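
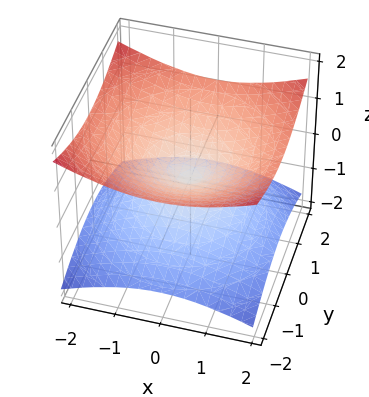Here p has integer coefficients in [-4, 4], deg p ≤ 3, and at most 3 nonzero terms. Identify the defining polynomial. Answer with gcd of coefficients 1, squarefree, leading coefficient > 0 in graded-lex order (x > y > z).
x^2 + y^2 - 3*z^2

(a) The degree is 2 — a double cone through the origin; a quadric.
(b) Symmetries: every cross-section ⟂ z is a circle, so x, y appear only via x² + y²; mirror symmetry z ↦ −z ⇒ only even powers of z.
(c) From the axis intercepts and sections: a circular section at z = 1 has radius between 1 and 2; one y-axis crossing is at y = 0; it meets the x-axis at x = 0 (among the integer gridlines).
(d) Together with the visible shape, these determine p as stated.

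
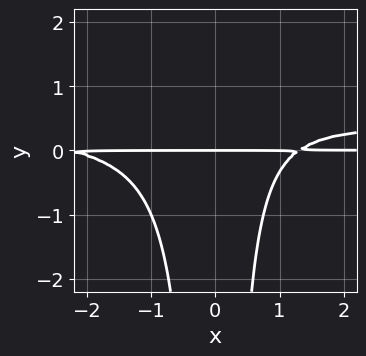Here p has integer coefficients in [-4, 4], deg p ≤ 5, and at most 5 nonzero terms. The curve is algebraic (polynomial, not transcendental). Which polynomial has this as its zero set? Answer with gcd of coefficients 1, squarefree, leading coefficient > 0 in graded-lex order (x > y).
3*x^2*y^2 - x^2*y - x*y + 3*y

First, deg p = 4. A generic line meets the curve in up to 4 points.
Next, from the axis intercepts and sections: the visible x-axis segment lies entirely on the curve; it crosses the y-axis at the gridline y = 0.
Finally, these observations pin down the coefficients.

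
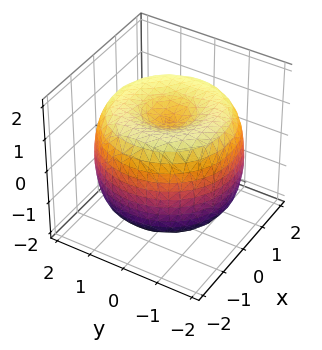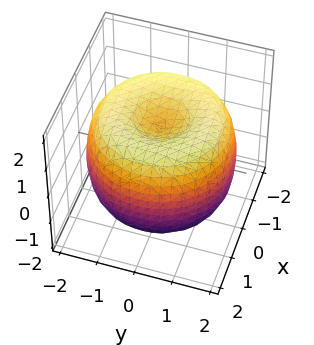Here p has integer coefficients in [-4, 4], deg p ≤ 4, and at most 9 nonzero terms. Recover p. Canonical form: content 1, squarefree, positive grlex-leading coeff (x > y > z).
x^4 + 2*x^2*y^2 + y^4 - 3*x^2 - 3*y^2 + 2*z^2 - 2

First, degree: no degree-3 surface has this shape, so deg p = 4.
Next, symmetries: rotational symmetry about the z-axis ⇒ p depends on x, y only through x² + y².
Then, against the integer gridlines: the z-axis gridline crossings are at z ∈ {-1, 1}; a circular section at z = 1 has radius between 1 and 2.
Finally, the integer polynomial consistent with all of this is the stated p.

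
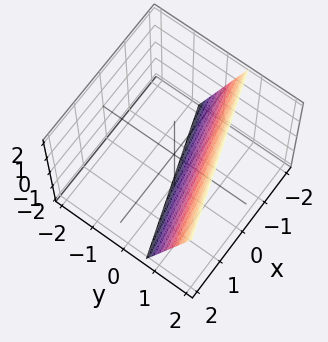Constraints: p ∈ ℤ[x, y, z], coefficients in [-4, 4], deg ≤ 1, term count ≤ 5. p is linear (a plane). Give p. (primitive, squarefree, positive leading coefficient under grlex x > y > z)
x - 3*y + z + 2

The degree is 1 — every cross-section is a straight line — this is a plane.
From the visible intercepts: it meets the z-axis at z = -2 (among the integer gridlines); one x-axis crossing is at x = -2.
Together with the visible shape, these determine p as stated.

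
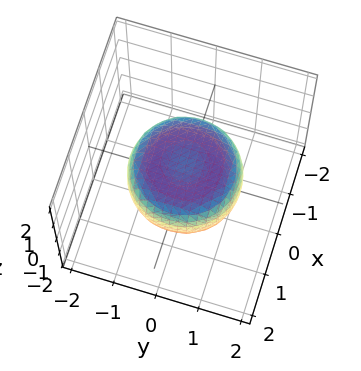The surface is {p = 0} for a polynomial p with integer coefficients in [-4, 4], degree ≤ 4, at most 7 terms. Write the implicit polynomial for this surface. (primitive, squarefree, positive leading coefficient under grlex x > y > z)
First, degree: the shape is more complex than any degree-3 surface, so deg p = 4.
Next, by symmetry, every cross-section ⟂ z is a circle, so x, y appear only via x² + y².
Next, from the axis intercepts and sections: a circular section at z = 0 has radius between 1 and 2.
Finally, these observations pin down the coefficients.

x^4 + 2*x^2*y^2 + y^4 - x^2 - y^2 + 2*z^2 - 1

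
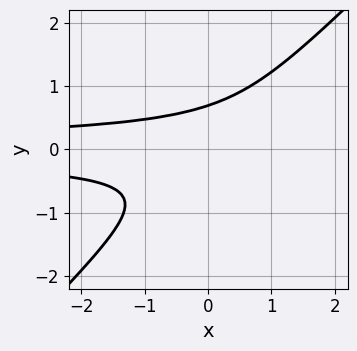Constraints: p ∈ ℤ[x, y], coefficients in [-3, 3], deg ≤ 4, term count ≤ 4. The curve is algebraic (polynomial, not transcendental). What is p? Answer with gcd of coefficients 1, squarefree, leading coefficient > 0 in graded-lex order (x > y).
1. The degree is 3 — no degree-2 curve has this shape.
2. Checking where it meets the axes: no x-intercept at any integer in the box.
3. Together with the visible shape, these determine p as stated.

3*x*y^2 - 3*y^3 + 1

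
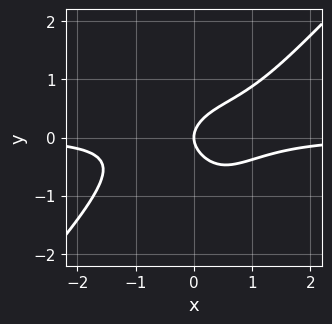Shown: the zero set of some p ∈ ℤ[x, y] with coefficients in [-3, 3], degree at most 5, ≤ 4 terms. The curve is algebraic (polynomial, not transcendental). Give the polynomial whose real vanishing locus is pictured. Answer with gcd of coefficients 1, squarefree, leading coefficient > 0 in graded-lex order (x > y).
3*x^3*y - 3*x^2*y^2 - 3*y^2 + 2*x

Degree: the shape is more complex than any degree-3 curve, so deg p = 4.
Observable constraints: it crosses the y-axis at the gridline y = 0; it meets the x-axis at x = 0 (among the integer gridlines).
Matching integer coefficients to the picture gives p.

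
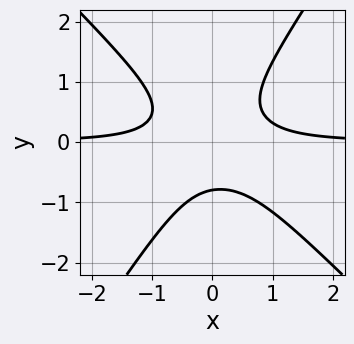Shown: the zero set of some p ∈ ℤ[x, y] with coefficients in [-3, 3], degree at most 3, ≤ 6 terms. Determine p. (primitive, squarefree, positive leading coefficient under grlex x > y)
First, the degree is 3 — no degree-2 curve has this shape.
Next, from the visible intercepts: it misses every integer gridline on the x-axis.
Finally, matching integer coefficients to the picture gives p.

3*x^2*y + x*y^2 - 2*y^3 - 1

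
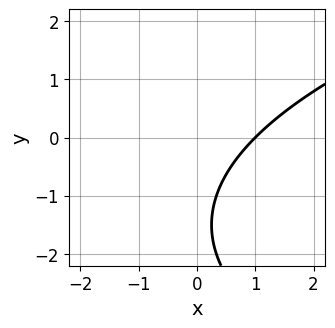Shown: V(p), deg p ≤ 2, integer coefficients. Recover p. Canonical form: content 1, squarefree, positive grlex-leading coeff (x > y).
y^2 - 3*x + 3*y + 3

1. deg p = 2. A generic line meets the curve in up to 2 points.
2. Against the integer gridlines: one x-axis crossing is at x = 1; no y-intercept at any integer in the box.
3. Fitting integer coefficients to these (and the overall shape) gives p.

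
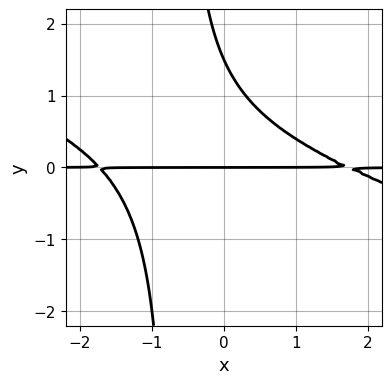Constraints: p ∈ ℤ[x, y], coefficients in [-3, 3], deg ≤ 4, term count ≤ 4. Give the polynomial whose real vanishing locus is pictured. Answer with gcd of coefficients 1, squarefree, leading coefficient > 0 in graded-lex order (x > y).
x^2*y + 3*x*y^2 + 2*y^2 - 3*y

(a) The degree is 3 — no degree-2 curve has this shape.
(b) Against the integer gridlines: it meets the y-axis at y = 0 (among the integer gridlines); the visible x-axis segment lies entirely on the curve.
(c) Assembling these constraints gives the stated polynomial.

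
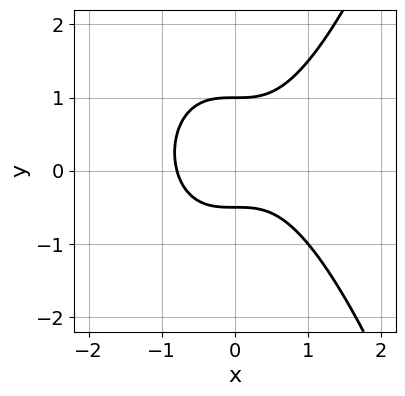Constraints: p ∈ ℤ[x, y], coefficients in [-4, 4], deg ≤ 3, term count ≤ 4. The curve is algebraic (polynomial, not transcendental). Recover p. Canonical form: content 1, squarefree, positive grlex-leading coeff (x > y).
2*x^3 - 2*y^2 + y + 1

First, deg p = 3.
Then, observable constraints: it crosses the y-axis at the gridline y = 1.
Finally, assembling these constraints gives the stated polynomial.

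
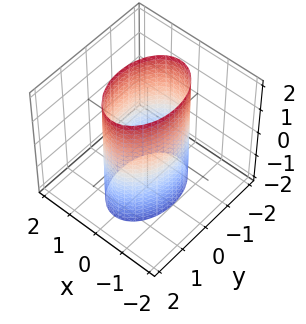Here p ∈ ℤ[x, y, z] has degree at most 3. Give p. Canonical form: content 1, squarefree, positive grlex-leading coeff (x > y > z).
First, degree: constant cross-section along one axis; a quadric, so deg p = 2.
Then, symmetries: mirror symmetry z ↦ −z ⇒ only even powers of z; it's symmetric under x → −x, forcing even powers of x; the y ↦ −y reflection is a symmetry, so y appears only in even powers.
Then, from the visible intercepts: among the integer gridlines, it crosses the x-axis at x ∈ {-1, 1}; it misses every integer gridline on the z-axis.
Finally, putting this together gives p.

2*x^2 + y^2 - 2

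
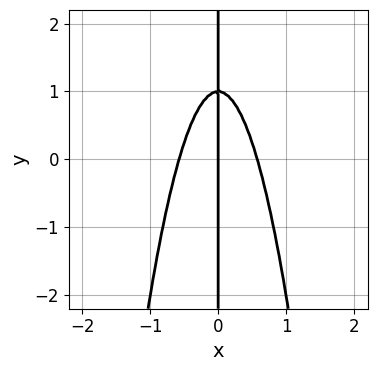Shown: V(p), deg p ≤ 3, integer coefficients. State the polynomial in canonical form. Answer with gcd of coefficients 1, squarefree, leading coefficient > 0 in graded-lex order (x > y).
3*x^3 + x*y - x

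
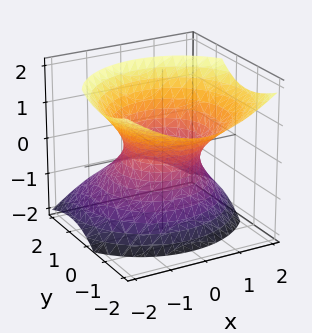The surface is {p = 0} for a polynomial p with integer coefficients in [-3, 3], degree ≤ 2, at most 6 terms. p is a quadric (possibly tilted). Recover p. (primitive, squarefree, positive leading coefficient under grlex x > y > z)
x^2 + y^2 + y*z - z^2 - 1

(a) deg p = 2. The shape is more complex than any degree-1 surface.
(b) From the axis intercepts and sections: among the integer gridlines, it crosses the x-axis at x ∈ {-1, 1}; among the integer gridlines, it crosses the y-axis at y ∈ {-1, 1}; it misses every integer gridline on the z-axis.
(c) Together with the visible shape, these determine p as stated.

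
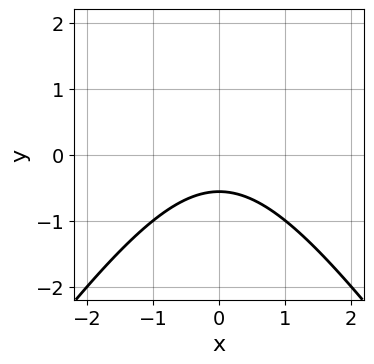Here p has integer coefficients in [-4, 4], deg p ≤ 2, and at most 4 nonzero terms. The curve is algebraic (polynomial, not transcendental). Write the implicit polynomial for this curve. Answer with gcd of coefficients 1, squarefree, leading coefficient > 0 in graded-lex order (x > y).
2*x^2 - y^2 + 3*y + 2

(a) deg p = 2. The shape is more complex than any degree-1 curve.
(b) Symmetries: it's symmetric under x → −x, forcing even powers of x.
(c) Observable constraints: it misses every integer gridline on the x-axis.
(d) Together with the visible shape, these determine p as stated.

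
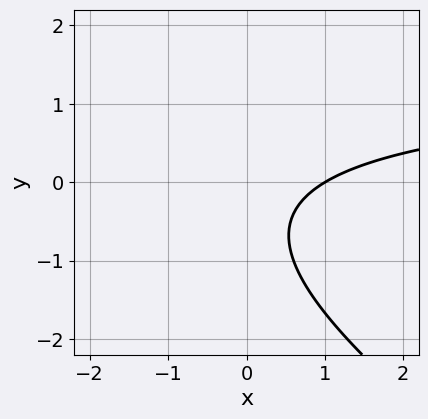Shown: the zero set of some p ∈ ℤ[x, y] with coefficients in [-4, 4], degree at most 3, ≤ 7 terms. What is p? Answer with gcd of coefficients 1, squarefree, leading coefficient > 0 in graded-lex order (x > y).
1. deg p = 2. No degree-1 curve has this shape.
2. From the axis intercepts and sections: no y-intercept at any integer in the box; it crosses the x-axis at the gridline x = 1.
3. Together with the visible shape, these determine p as stated.

2*x*y + 3*y^2 - 3*x + 3*y + 3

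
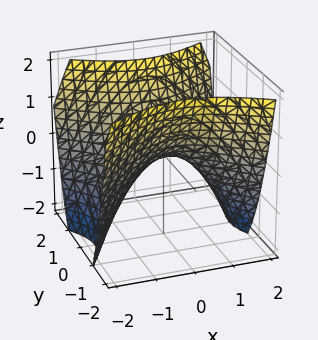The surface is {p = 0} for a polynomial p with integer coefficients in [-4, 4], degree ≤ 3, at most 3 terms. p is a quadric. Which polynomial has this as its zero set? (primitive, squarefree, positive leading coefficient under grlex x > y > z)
2*x^2 - 3*y^2 + 3*z

First, degree: a saddle surface; a quadric, so deg p = 2.
Next, symmetries: it's symmetric under y → −y, forcing even powers of y; the x ↦ −x reflection is a symmetry, so x appears only in even powers.
Next, from the axis intercepts and sections: it crosses the x-axis at the gridline x = 0; one z-axis crossing is at z = 0; one y-axis crossing is at y = 0.
Finally, the integer polynomial consistent with all of this is the stated p.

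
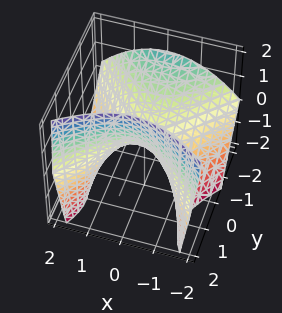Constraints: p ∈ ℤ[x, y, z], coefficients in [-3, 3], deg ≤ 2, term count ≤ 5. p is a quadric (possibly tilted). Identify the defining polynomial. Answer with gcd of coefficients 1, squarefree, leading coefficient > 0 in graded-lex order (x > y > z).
(a) Degree: the shape is more complex than any degree-1 surface, so deg p = 2.
(b) Reading off the gridlines: it meets the y-axis at y = 0 (among the integer gridlines); it meets the x-axis at x = 0 (among the integer gridlines).
(c) These observations pin down the coefficients.

2*x^2 - 2*y^2 - 2*y*z + 3*z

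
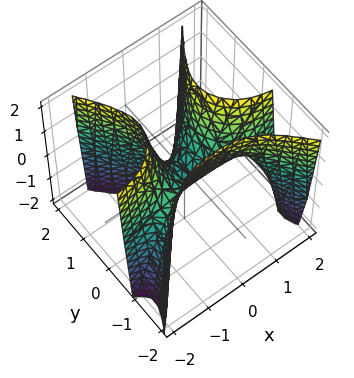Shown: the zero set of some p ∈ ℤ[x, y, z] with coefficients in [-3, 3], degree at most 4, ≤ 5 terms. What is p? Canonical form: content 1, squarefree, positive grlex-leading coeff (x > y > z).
(a) deg p = 3. A generic line meets the surface in up to 3 points.
(b) Checking where it meets the axes: it crosses the y-axis at the gridline y = 0; it meets the x-axis at x = 0 (among the integer gridlines); one z-axis crossing is at z = 0.
(c) These observations pin down the coefficients.

3*x^2*y - 2*y^3 + 2*x^2 - z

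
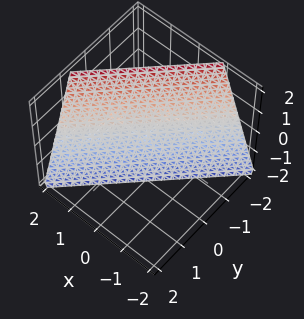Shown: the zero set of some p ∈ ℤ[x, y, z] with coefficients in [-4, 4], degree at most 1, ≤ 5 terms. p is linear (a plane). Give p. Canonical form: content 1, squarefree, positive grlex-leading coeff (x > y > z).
deg p = 1. The surface is flat (a plane).
Against the integer gridlines: it meets the z-axis at z = -2 (among the integer gridlines).
Matching integer coefficients to the picture gives p.

3*x - 3*y - z - 2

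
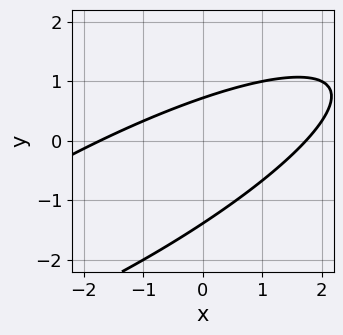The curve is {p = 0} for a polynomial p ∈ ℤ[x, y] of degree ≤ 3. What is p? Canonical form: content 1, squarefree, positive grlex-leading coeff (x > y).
x^2 - 3*x*y + 3*y^2 + 2*y - 3

First, deg p = 2. No degree-1 curve has this shape.
Finally, solving for integer coefficients yields p as stated.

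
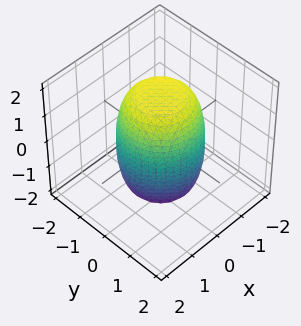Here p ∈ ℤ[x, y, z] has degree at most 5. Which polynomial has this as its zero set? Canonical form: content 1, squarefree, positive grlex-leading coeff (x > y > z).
2*x^4 + 4*x^2*y^2 + 2*y^4 - x^2 - y^2 + z^2 - 3

(a) The degree is 4 — a generic line meets the surface in up to 4 points.
(b) Symmetries: every cross-section ⟂ z is a circle, so x, y appear only via x² + y².
(c) From the visible intercepts: a circular section at z = 0 has radius between 1 and 2.
(d) Matching integer coefficients to the picture gives p.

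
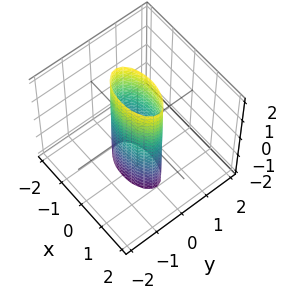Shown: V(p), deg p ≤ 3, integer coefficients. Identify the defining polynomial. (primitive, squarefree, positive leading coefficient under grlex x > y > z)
x^2 + 3*y^2 - 1

(a) Degree: a cylinder; a quadric, so deg p = 2.
(b) Symmetries: mirror symmetry y ↦ −y ⇒ only even powers of y; it's symmetric under z → −z, forcing even powers of z; mirror symmetry x ↦ −x ⇒ only even powers of x.
(c) Observable constraints: it misses every integer gridline on the z-axis; the x-axis gridline crossings are at x ∈ {-1, 1}.
(d) Together with the visible shape, these determine p as stated.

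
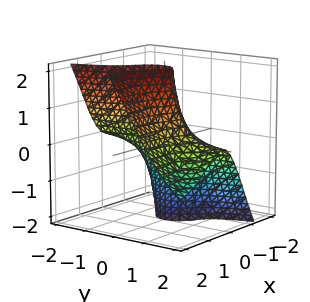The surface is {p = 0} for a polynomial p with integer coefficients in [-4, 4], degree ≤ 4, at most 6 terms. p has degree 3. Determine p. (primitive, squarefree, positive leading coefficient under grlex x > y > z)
x^3 - 3*x^2*y - 2*x^2*z - y^2*z + 3*x

1. The degree is 3 — no degree-2 surface has this shape.
2. From the axis intercepts and sections: the visible z-axis segment lies entirely on the surface; one x-axis crossing is at x = 0; every point of the y-axis in the box is on the surface.
3. Fitting integer coefficients to these (and the overall shape) gives p.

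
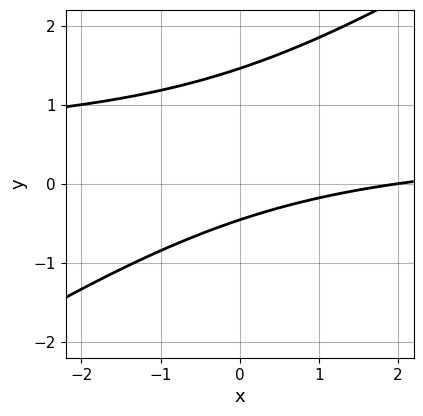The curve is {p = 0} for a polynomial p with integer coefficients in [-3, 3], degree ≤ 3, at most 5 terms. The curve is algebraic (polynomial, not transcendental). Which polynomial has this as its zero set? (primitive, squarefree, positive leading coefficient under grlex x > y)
2*x*y - 3*y^2 - x + 3*y + 2

Degree: the shape is more complex than any degree-1 curve, so deg p = 2.
Checking where it meets the axes: it crosses the x-axis at the gridline x = 2.
Solving for integer coefficients yields p as stated.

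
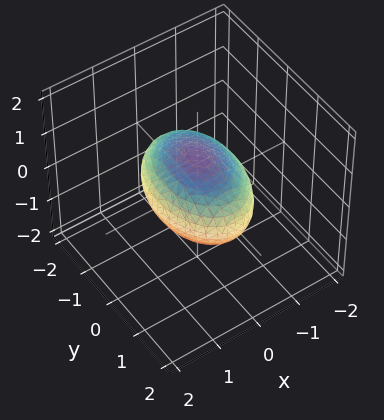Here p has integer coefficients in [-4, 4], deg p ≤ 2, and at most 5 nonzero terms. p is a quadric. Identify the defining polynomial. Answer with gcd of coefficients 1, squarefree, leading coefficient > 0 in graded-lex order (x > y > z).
2*x^2 + y^2 + 2*z^2 - 2

(a) Degree: bounded and convex; a quadric, so deg p = 2.
(b) Symmetries: the z ↦ −z reflection is a symmetry, so z appears only in even powers; mirror symmetry y ↦ −y ⇒ only even powers of y; mirror symmetry x ↦ −x ⇒ only even powers of x.
(c) From the visible intercepts: among the integer gridlines, it crosses the x-axis at x ∈ {-1, 1}; the z-axis gridline crossings are at z ∈ {-1, 1}.
(d) The integer polynomial consistent with all of this is the stated p.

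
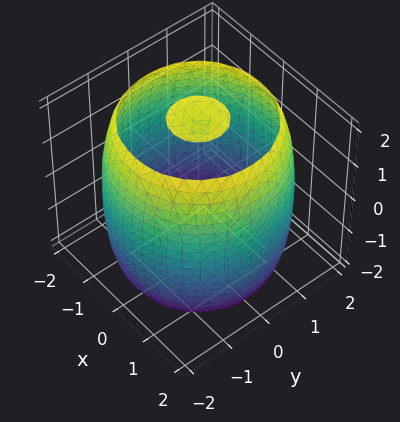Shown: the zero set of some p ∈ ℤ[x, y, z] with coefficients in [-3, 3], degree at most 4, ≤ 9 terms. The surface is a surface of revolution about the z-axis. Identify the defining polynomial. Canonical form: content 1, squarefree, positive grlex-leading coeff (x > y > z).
x^4 + 2*x^2*y^2 + y^4 - 3*x^2 - 3*y^2 + z^2 - 3

(a) I count 3 distinct pieces. Treating them together as one polynomial.
(b) Degree: the shape is more complex than any degree-3 surface, so deg p = 4.
(c) Symmetries: rotational symmetry about the z-axis ⇒ p depends on x, y only through x² + y².
(d) Reading off the gridlines: a circular section at z = 0 has radius between 1 and 2.
(e) Together with the visible shape, these determine p as stated.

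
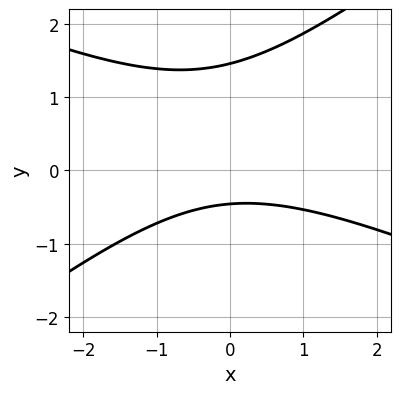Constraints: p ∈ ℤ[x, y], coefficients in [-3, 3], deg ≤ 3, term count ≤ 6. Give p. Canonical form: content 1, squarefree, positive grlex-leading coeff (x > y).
Degree: a generic line meets the curve in up to 2 points, so deg p = 2.
Against the integer gridlines: the curve avoids every integer x-axis point in the box.
The integer polynomial consistent with all of this is the stated p.

x^2 + x*y - 3*y^2 + 3*y + 2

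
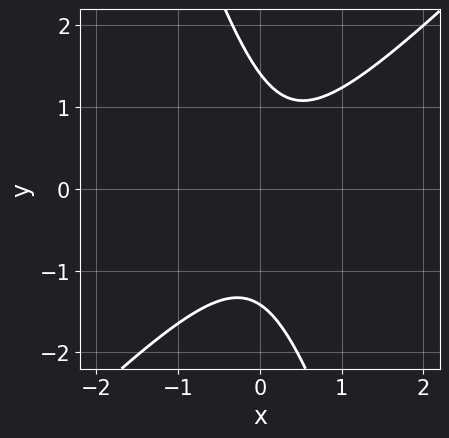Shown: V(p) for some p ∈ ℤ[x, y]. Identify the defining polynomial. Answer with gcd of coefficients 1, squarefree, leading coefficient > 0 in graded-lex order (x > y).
deg p = 2.
Reading off the gridlines: the curve avoids every integer x-axis point in the box.
These observations pin down the coefficients.

3*x^2 - 2*x*y - y^2 - x + 2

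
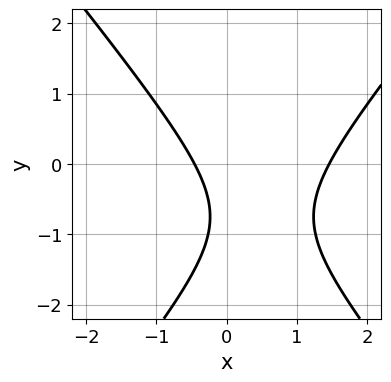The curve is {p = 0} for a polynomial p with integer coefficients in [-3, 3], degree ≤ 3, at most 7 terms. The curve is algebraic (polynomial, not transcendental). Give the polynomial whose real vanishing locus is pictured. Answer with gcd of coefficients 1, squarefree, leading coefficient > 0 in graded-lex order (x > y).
Degree: no degree-1 curve has this shape, so deg p = 2.
From the axis intercepts and sections: it misses every integer gridline on the y-axis.
Solving for integer coefficients yields p as stated.

3*x^2 - 2*y^2 - 3*x - 3*y - 2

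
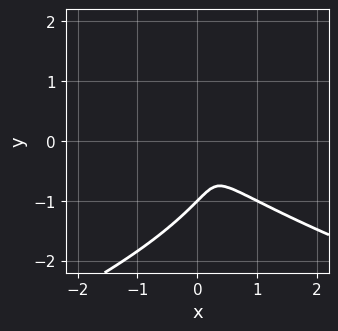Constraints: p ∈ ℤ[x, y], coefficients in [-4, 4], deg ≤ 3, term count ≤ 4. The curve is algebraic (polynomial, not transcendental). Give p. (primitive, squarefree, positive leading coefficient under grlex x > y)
(a) deg p = 3. A generic line meets the curve in up to 3 points.
(b) From the visible intercepts: one y-axis crossing is at y = -1.
(c) Together with the visible shape, these determine p as stated.

y^3 + x^2 + x*y + y^2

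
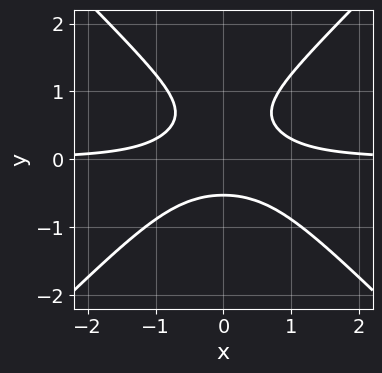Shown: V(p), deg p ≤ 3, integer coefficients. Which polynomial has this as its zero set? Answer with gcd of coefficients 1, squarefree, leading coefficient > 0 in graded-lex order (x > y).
First, deg p = 3. No degree-2 curve has this shape.
Next, symmetries: it's symmetric under x → −x, forcing even powers of x.
Next, against the integer gridlines: it misses every integer gridline on the x-axis.
Finally, the integer polynomial consistent with all of this is the stated p.

3*x^2*y - 3*y^3 + 2*y^2 - 1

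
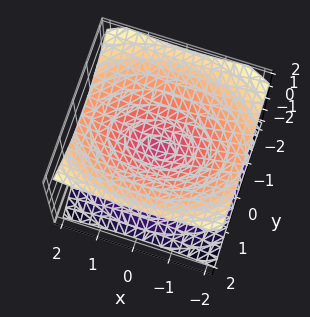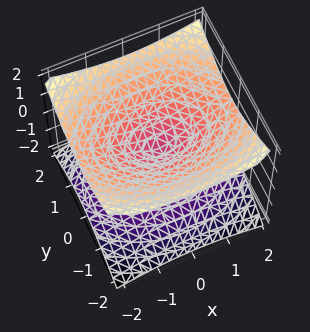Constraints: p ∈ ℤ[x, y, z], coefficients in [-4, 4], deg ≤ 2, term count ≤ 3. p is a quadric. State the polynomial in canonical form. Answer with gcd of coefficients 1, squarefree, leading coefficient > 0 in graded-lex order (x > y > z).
The degree is 2 — two nappes meeting at a single point; a quadric.
Symmetries: the z ↦ −z reflection is a symmetry, so z appears only in even powers; the x ↦ −x reflection is a symmetry, so x appears only in even powers; it's symmetric under y → −y, forcing even powers of y.
Against the integer gridlines: it crosses the y-axis at the gridline y = 0; it crosses the x-axis at the gridline x = 0; it meets the z-axis at z = 0 (among the integer gridlines).
Fitting integer coefficients to these (and the overall shape) gives p.

x^2 + 2*y^2 - 3*z^2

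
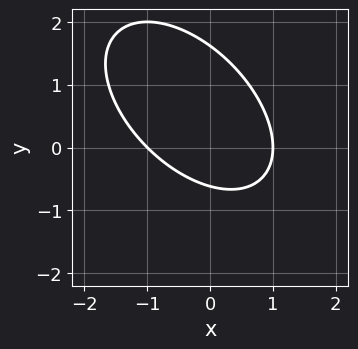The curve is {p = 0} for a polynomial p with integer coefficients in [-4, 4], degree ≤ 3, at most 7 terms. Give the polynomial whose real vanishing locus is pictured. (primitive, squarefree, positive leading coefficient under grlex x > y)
x^2 + x*y + y^2 - y - 1

1. Degree: a generic line meets the curve in up to 2 points, so deg p = 2.
2. From the visible intercepts: among the integer gridlines, it crosses the x-axis at x ∈ {-1, 1}.
3. Putting this together gives p.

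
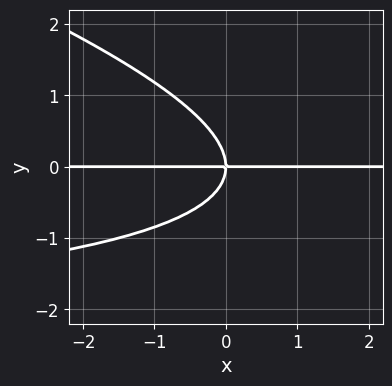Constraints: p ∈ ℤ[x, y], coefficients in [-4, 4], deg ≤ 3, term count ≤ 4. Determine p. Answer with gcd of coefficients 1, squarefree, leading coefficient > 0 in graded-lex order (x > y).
1. The degree is 3 — a generic line meets the curve in up to 3 points.
2. From the axis intercepts and sections: it crosses the y-axis at the gridline y = 0; the visible x-axis segment lies entirely on the curve.
3. Together with the visible shape, these determine p as stated.

x*y^2 + 3*y^3 + 3*x*y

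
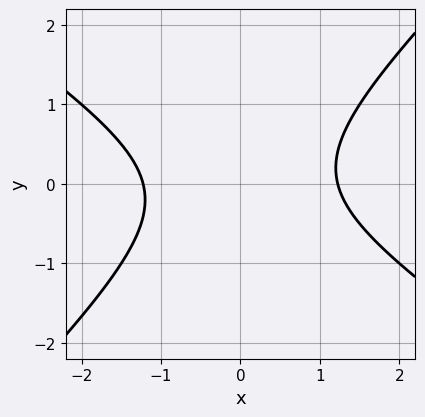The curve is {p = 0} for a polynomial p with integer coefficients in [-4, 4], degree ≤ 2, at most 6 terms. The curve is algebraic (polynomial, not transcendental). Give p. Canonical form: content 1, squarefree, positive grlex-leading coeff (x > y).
2*x^2 + x*y - 3*y^2 - 3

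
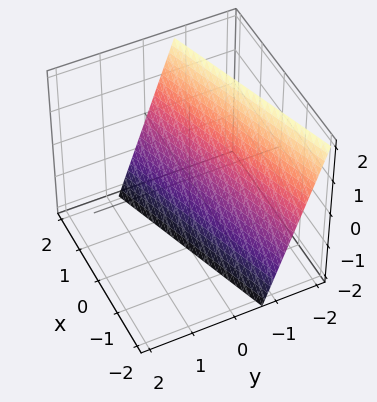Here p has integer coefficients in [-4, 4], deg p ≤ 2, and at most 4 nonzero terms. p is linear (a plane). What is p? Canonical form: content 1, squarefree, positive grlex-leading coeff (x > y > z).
x - 3*y - z - 2

(a) The degree is 1 — the surface is flat (a plane).
(b) Against the integer gridlines: it meets the z-axis at z = -2 (among the integer gridlines); it meets the x-axis at x = 2 (among the integer gridlines).
(c) The integer polynomial consistent with all of this is the stated p.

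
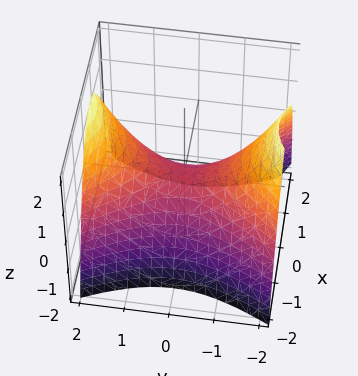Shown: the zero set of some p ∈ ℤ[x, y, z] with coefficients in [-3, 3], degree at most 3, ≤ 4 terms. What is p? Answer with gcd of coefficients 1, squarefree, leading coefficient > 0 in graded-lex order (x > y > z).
The degree is 2 — a saddle surface; a quadric.
Symmetries: the y ↦ −y reflection is a symmetry, so y appears only in even powers; mirror symmetry x ↦ −x ⇒ only even powers of x.
Checking where it meets the axes: it meets the x-axis at x = 0 (among the integer gridlines); it meets the z-axis at z = 0 (among the integer gridlines).
Matching integer coefficients to the picture gives p.

2*x^2 - y^2 + 2*z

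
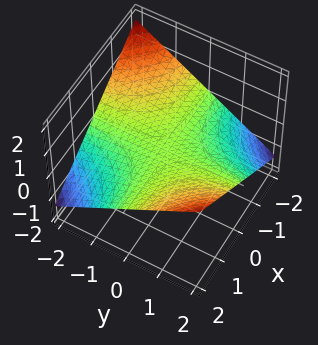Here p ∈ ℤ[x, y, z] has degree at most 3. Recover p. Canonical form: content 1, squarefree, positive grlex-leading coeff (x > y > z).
x*y - 3*z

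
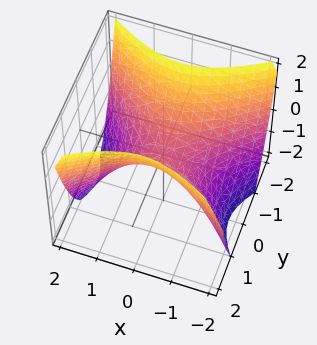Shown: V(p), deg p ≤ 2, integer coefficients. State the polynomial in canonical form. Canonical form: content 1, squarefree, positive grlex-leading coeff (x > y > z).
First, degree: a saddle surface; a quadric, so deg p = 2.
Then, symmetries: it's symmetric under y → −y, forcing even powers of y; it's symmetric under x → −x, forcing even powers of x.
Then, against the integer gridlines: it meets the x-axis at x = 0 (among the integer gridlines); it crosses the y-axis at the gridline y = 0; it meets the z-axis at z = 0 (among the integer gridlines).
Finally, fitting integer coefficients to these (and the overall shape) gives p.

2*x^2 - 3*y^2 + 3*z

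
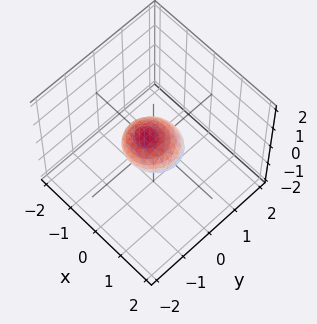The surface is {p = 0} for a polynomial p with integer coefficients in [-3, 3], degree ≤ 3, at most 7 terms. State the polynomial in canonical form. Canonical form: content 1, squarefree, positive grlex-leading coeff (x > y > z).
1. Degree: no degree-1 surface has this shape, so deg p = 2.
2. Putting this together gives p.

3*x^2 + 3*y^2 + 2*y*z + 3*z^2 - 2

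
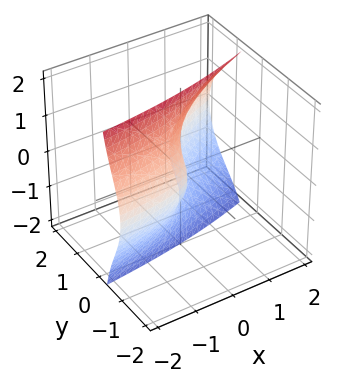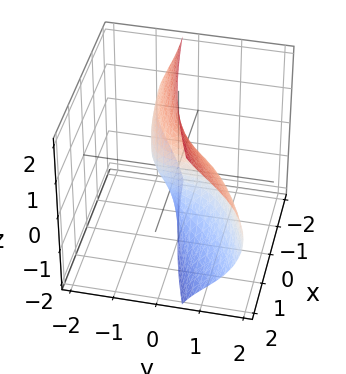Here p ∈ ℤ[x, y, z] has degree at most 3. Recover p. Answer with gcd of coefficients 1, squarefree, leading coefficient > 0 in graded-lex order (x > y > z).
First, the degree is 3 — no degree-2 surface has this shape.
Then, against the integer gridlines: one x-axis crossing is at x = 0; every point of the z-axis in the box is on the surface.
Finally, the integer polynomial consistent with all of this is the stated p.

2*y^3 + 3*y*z^2 - 2*x*y - 3*x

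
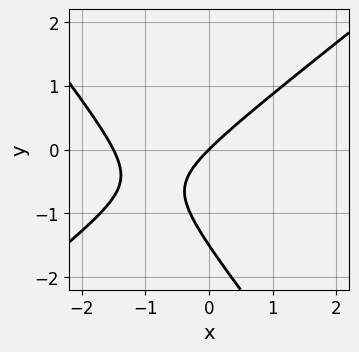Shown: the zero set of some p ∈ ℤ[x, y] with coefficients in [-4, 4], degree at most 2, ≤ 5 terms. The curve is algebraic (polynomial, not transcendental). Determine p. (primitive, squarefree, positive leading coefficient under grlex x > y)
The degree is 2 — a generic line meets the curve in up to 2 points.
Checking where it meets the axes: it crosses the y-axis at the gridline y = 0; it meets the x-axis at x = 0 (among the integer gridlines).
Together with the visible shape, these determine p as stated.

2*x^2 - x*y - 2*y^2 + 3*x - 3*y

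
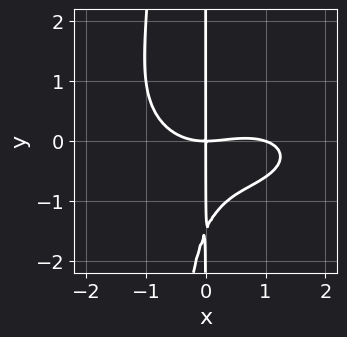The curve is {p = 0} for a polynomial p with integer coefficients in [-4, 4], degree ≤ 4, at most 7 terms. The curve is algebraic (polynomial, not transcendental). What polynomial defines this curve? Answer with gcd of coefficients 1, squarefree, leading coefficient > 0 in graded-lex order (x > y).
x^4 + 3*x^2*y^2 - x^3 + 2*x*y^2 + 3*x*y

(a) Degree: a generic line meets the curve in up to 4 points, so deg p = 4.
(b) From the axis intercepts and sections: the x-axis gridline crossings are at x ∈ {0, 1}; every point of the y-axis in the box is on the curve.
(c) The integer polynomial consistent with all of this is the stated p.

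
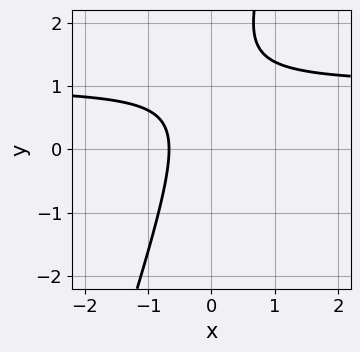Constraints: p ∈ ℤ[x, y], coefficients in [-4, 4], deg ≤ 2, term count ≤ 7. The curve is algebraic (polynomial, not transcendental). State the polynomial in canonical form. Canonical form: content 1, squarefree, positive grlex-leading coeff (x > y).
3*x*y - y^2 - 3*x + 2*y - 2

deg p = 2. A generic line meets the curve in up to 2 points.
Observable constraints: it misses every integer gridline on the y-axis.
Putting this together gives p.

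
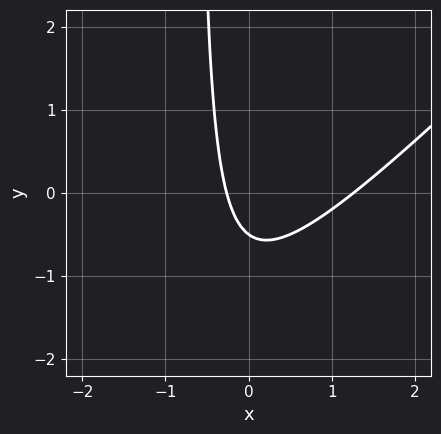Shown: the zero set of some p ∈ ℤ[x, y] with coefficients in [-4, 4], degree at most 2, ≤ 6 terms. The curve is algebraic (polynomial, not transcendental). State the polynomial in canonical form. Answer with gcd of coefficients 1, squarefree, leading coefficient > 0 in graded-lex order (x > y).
1. deg p = 2. The shape is more complex than any degree-1 curve.
2. The integer polynomial consistent with all of this is the stated p.

3*x^2 - 3*x*y - 3*x - 2*y - 1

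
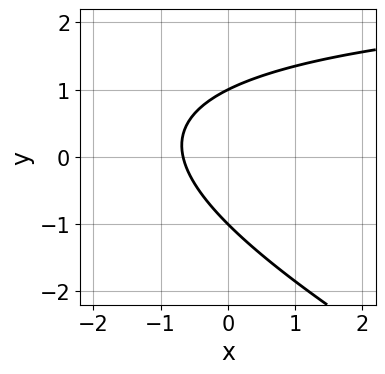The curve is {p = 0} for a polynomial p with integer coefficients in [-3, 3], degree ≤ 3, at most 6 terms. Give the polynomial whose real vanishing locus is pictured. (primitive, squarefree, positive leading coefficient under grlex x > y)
x*y + 2*y^2 - 3*x - 2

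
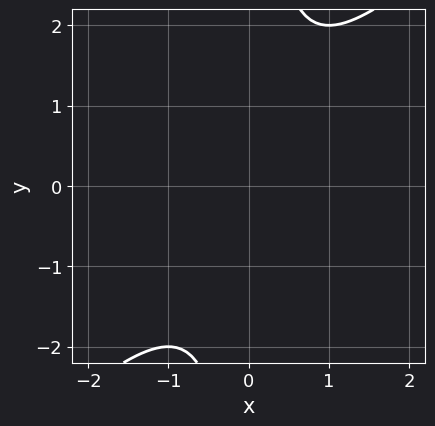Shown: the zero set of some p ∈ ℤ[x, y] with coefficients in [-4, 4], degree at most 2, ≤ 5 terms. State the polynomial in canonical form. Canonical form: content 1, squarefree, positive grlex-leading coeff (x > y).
deg p = 2. The shape is more complex than any degree-1 curve.
From the axis intercepts and sections: the curve avoids every integer y-axis point in the box; it misses every integer gridline on the x-axis.
Assembling these constraints gives the stated polynomial.

x^2 - x*y + 1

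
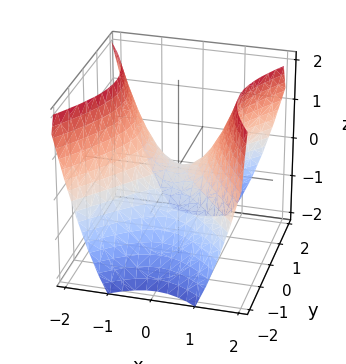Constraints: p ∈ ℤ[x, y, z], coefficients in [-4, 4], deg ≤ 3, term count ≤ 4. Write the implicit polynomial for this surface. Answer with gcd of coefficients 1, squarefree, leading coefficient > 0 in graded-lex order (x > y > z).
3*x^2 - 2*y^2 - 3*z

Degree: a hyperbolic paraboloid; a quadric, so deg p = 2.
Symmetries: the y ↦ −y reflection is a symmetry, so y appears only in even powers; the x ↦ −x reflection is a symmetry, so x appears only in even powers.
Reading off the gridlines: one x-axis crossing is at x = 0; it crosses the z-axis at the gridline z = 0; it meets the y-axis at y = 0 (among the integer gridlines).
The integer polynomial consistent with all of this is the stated p.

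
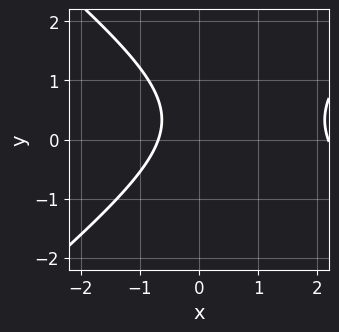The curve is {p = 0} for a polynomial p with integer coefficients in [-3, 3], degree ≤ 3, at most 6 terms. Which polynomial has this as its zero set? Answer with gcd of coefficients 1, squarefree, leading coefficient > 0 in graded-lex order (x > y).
2*x^2 - 3*y^2 - 3*x + 2*y - 3

1. deg p = 2. The shape is more complex than any degree-1 curve.
2. From the visible intercepts: no y-intercept at any integer in the box.
3. Fitting integer coefficients to these (and the overall shape) gives p.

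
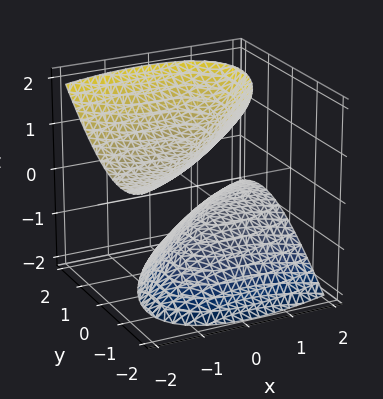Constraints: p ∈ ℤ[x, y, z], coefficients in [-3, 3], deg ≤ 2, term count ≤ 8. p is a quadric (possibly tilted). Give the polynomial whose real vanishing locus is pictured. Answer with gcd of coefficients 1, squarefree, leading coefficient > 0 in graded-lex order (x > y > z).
x^2 - 2*x*y + 2*x*z + 2*y^2 - 2*z^2 + 2

The picture has 2 separate pieces. Treating them together as one polynomial.
deg p = 2. The shape is more complex than any degree-1 surface.
Checking where it meets the axes: the surface avoids every integer x-axis point in the box; among the integer gridlines, it crosses the z-axis at z ∈ {-1, 1}.
The integer polynomial consistent with all of this is the stated p.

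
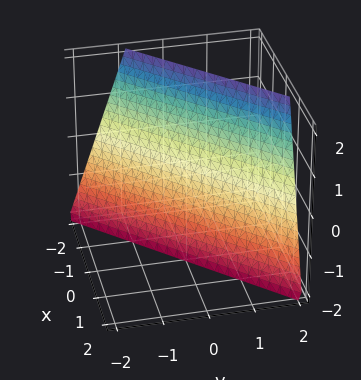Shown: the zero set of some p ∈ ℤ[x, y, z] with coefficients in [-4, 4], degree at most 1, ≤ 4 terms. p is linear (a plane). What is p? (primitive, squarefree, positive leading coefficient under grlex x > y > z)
1. The degree is 1 — the surface is flat (a plane).
2. Reading off the gridlines: it meets the z-axis at z = -2 (among the integer gridlines).
3. Together with the visible shape, these determine p as stated.

3*x - 3*y + z + 2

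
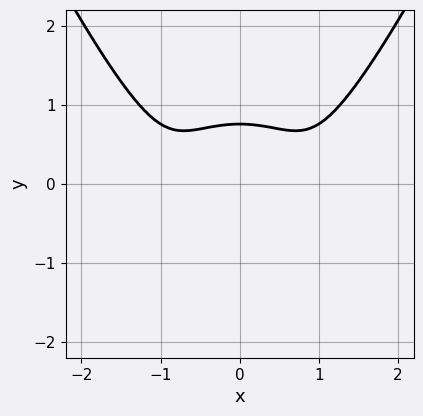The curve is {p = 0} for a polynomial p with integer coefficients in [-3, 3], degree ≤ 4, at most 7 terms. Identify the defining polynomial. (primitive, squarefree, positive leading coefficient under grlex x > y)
First, deg p = 4. A generic line meets the curve in up to 4 points.
Then, symmetries: mirror symmetry x ↦ −x ⇒ only even powers of x.
Then, against the integer gridlines: it misses every integer gridline on the x-axis.
Finally, putting this together gives p.

x^4 - y^3 - x^2 - y^2 + 1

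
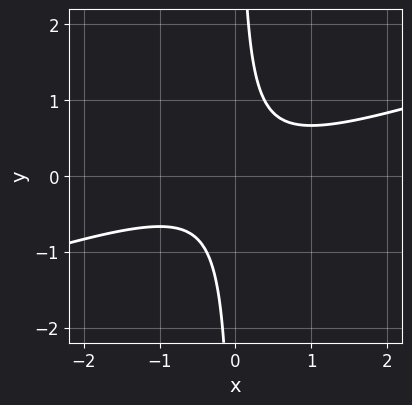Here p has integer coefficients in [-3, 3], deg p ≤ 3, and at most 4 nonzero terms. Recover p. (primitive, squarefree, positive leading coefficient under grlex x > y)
x^2 - 3*x*y + 1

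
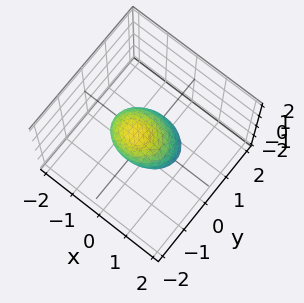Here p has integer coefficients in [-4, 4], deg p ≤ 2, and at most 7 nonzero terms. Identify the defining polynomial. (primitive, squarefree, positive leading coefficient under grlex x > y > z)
2*x^2 + x*z + 3*y^2 + 2*y*z + 3*z^2 - 2

(a) Degree: a generic line meets the surface in up to 2 points, so deg p = 2.
(b) Reading off the gridlines: among the integer gridlines, it crosses the x-axis at x ∈ {-1, 1}.
(c) These observations pin down the coefficients.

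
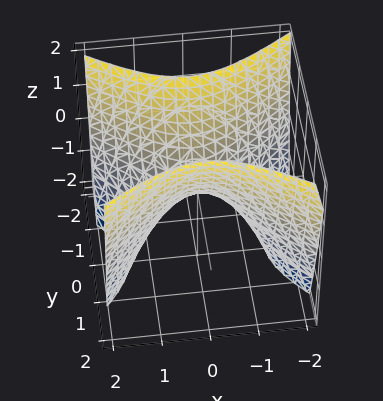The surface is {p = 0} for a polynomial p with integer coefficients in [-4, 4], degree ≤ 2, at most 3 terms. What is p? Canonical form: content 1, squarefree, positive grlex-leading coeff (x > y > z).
First, the degree is 2 — a saddle surface; a quadric.
Then, symmetries: mirror symmetry y ↦ −y ⇒ only even powers of y; the x ↦ −x reflection is a symmetry, so x appears only in even powers.
Next, against the integer gridlines: one z-axis crossing is at z = 0; one y-axis crossing is at y = 0.
Finally, the integer polynomial consistent with all of this is the stated p.

2*x^2 - 3*y^2 + 2*z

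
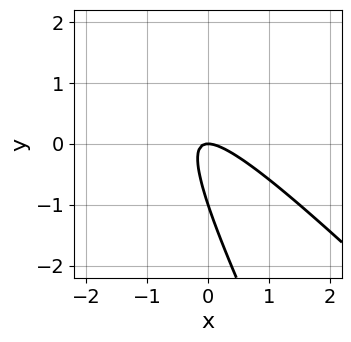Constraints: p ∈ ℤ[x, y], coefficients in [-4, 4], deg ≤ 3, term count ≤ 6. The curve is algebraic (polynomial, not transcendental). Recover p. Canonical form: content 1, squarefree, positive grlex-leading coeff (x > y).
2*x^2 + 3*x*y + y^2 + y

The degree is 2 — a generic line meets the curve in up to 2 points.
From the axis intercepts and sections: one x-axis crossing is at x = 0; the y-axis gridline crossings are at y ∈ {-1, 0}.
Putting this together gives p.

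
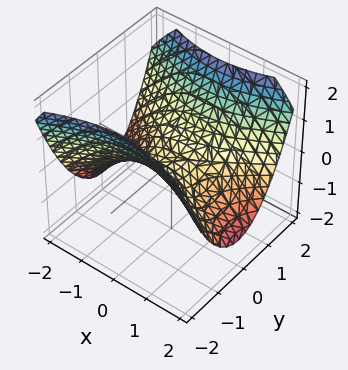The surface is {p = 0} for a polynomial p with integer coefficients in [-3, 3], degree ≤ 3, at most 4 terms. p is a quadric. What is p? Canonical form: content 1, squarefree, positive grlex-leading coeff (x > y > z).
1. deg p = 2. A hyperbolic paraboloid; a quadric.
2. Symmetries: the y ↦ −y reflection is a symmetry, so y appears only in even powers; the x ↦ −x reflection is a symmetry, so x appears only in even powers.
3. Against the integer gridlines: it crosses the y-axis at the gridline y = 0; it crosses the z-axis at the gridline z = 0.
4. Solving for integer coefficients yields p as stated.

x^2 - 2*y^2 + 3*z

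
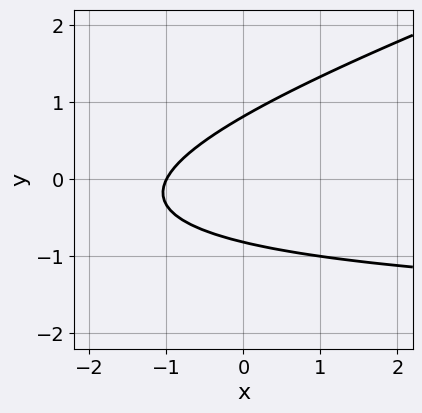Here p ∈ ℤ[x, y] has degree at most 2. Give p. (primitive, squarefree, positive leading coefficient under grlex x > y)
x*y - 3*y^2 + 2*x + 2

First, deg p = 2. No degree-1 curve has this shape.
Next, observable constraints: it crosses the x-axis at the gridline x = -1.
Finally, matching integer coefficients to the picture gives p.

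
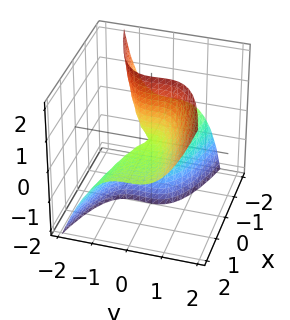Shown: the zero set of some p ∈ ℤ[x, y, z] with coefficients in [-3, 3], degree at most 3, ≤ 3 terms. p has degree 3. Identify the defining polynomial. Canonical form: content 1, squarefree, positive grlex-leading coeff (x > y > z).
First, deg p = 3. The shape is more complex than any degree-2 surface.
Then, from the axis intercepts and sections: the visible x-axis segment lies entirely on the surface; one y-axis crossing is at y = 0.
Finally, fitting integer coefficients to these (and the overall shape) gives p. Check: (0, 0, -1) on the z-axis lies on the surface, and p(0, 0, -1) = 0. ✓

3*y^3 - y^2*z - 3*x*z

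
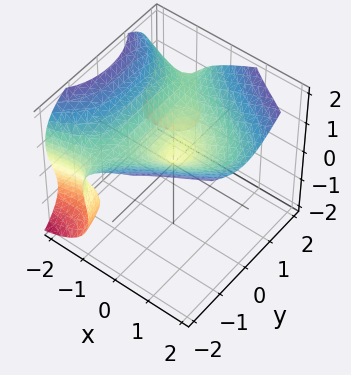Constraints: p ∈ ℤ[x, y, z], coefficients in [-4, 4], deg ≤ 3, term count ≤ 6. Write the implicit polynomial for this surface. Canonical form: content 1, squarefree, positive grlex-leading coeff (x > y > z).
3*x*y^2 - 2*z^3 + 3*x^2 - 2*x*z + 2*y^2

Degree: the shape is more complex than any degree-2 surface, so deg p = 3.
From the visible intercepts: it crosses the x-axis at the gridline x = 0; one y-axis crossing is at y = 0; it crosses the z-axis at the gridline z = 0.
Together with the visible shape, these determine p as stated.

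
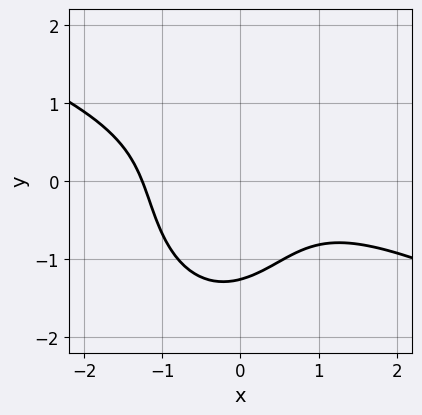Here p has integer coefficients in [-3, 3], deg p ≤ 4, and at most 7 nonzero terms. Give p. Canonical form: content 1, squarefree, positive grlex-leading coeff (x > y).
deg p = 3.
Putting this together gives p.

x^3 + 2*x^2*y + y^3 + x*y + 2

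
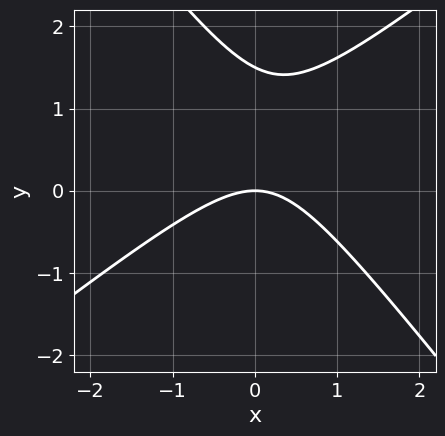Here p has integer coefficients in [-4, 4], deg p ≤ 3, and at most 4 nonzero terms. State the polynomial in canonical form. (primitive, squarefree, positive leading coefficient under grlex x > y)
First, deg p = 2. The shape is more complex than any degree-1 curve.
Next, checking where it meets the axes: it crosses the y-axis at the gridline y = 0; it meets the x-axis at x = 0 (among the integer gridlines).
Finally, together with the visible shape, these determine p as stated.

2*x^2 - x*y - 2*y^2 + 3*y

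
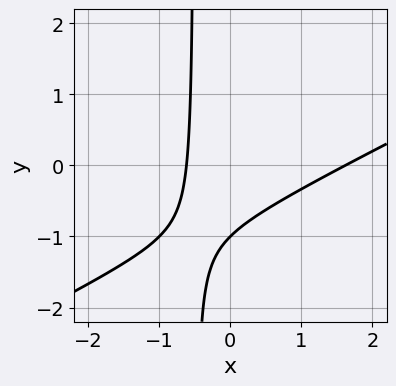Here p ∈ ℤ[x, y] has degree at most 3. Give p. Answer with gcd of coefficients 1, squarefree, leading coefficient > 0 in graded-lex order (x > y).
x^2 - 2*x*y - x - y - 1

First, deg p = 2. No degree-1 curve has this shape.
Then, checking where it meets the axes: it meets the y-axis at y = -1 (among the integer gridlines).
Finally, together with the visible shape, these determine p as stated.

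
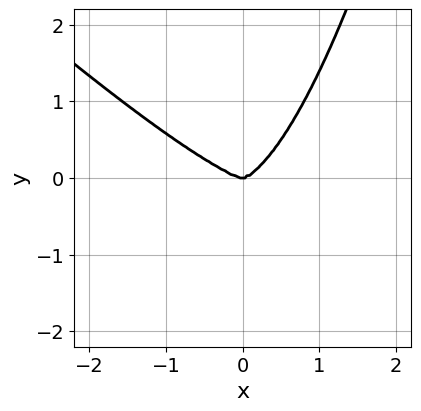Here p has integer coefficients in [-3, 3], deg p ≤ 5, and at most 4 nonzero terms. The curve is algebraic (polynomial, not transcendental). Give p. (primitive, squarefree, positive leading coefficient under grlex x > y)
2*x^4 + 3*x^3*y + x^2*y^2 - 3*y^3

The degree is 4 — no degree-3 curve has this shape.
From the visible intercepts: it crosses the y-axis at the gridline y = 0; it meets the x-axis at x = 0 (among the integer gridlines).
Matching integer coefficients to the picture gives p.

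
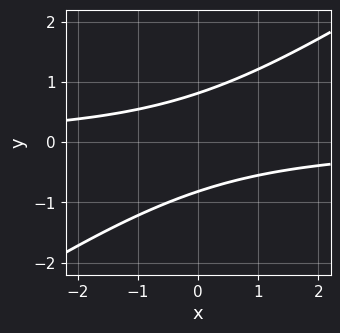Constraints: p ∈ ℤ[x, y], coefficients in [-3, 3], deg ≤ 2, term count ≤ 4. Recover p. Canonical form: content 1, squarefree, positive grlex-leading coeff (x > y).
(a) deg p = 2. A generic line meets the curve in up to 2 points.
(b) Checking where it meets the axes: no x-intercept at any integer in the box.
(c) Fitting integer coefficients to these (and the overall shape) gives p.

2*x*y - 3*y^2 + 2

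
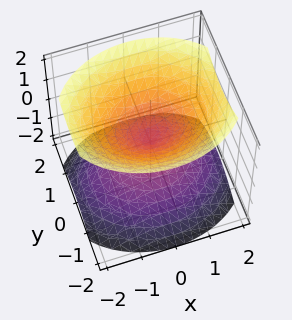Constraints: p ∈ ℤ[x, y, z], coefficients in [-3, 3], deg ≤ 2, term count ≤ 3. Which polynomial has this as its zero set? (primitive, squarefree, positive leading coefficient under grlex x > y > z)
2*x^2 + 3*y^2 - 3*z^2

1. There are 2 components.
2. The degree is 2 — two nappes meeting at a single point; a quadric.
3. Symmetries: it's symmetric under x → −x, forcing even powers of x; mirror symmetry z ↦ −z ⇒ only even powers of z; the y ↦ −y reflection is a symmetry, so y appears only in even powers.
4. Reading off the gridlines: it meets the z-axis at z = 0 (among the integer gridlines); it crosses the y-axis at the gridline y = 0.
5. Together with the visible shape, these determine p as stated.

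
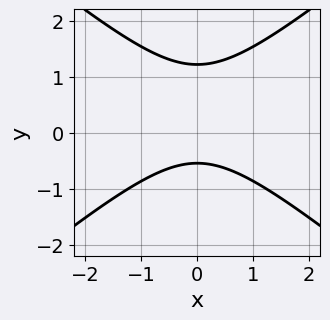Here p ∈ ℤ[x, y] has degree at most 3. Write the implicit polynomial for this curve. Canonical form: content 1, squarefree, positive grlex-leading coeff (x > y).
1. deg p = 2. The shape is more complex than any degree-1 curve.
2. Symmetries: the x ↦ −x reflection is a symmetry, so x appears only in even powers.
3. From the axis intercepts and sections: no x-intercept at any integer in the box.
4. Solving for integer coefficients yields p as stated.

2*x^2 - 3*y^2 + 2*y + 2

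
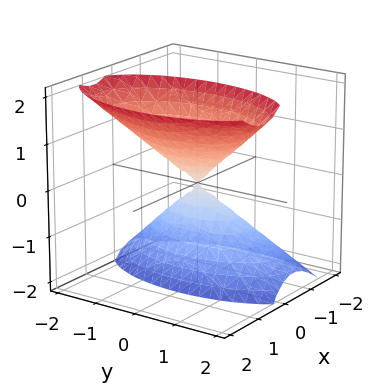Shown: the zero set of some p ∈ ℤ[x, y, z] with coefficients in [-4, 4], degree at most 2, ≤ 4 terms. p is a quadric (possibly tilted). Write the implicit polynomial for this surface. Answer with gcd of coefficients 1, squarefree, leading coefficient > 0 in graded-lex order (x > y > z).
1. I count 2 distinct pieces. Treating them together as one polynomial.
2. Degree: the shape is more complex than any degree-1 surface, so deg p = 2.
3. Observable constraints: it crosses the z-axis at the gridline z = 0; it meets the y-axis at y = 0 (among the integer gridlines); it meets the x-axis at x = 0 (among the integer gridlines).
4. Matching integer coefficients to the picture gives p.

3*x^2 - 2*x*z + y^2 - z^2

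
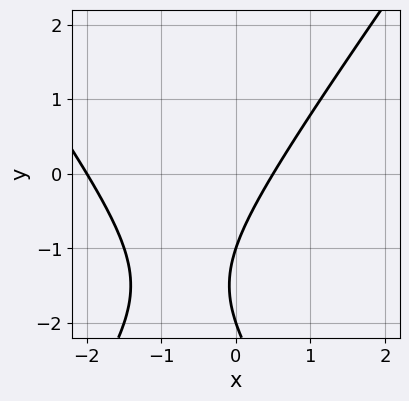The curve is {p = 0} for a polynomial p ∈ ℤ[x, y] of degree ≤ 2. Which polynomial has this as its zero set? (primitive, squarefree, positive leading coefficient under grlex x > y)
2*x^2 - y^2 + 3*x - 3*y - 2

Degree: no degree-1 curve has this shape, so deg p = 2.
Observable constraints: the y-axis gridline crossings are at y ∈ {-2, -1}; it crosses the x-axis at the gridline x = -2.
Assembling these constraints gives the stated polynomial.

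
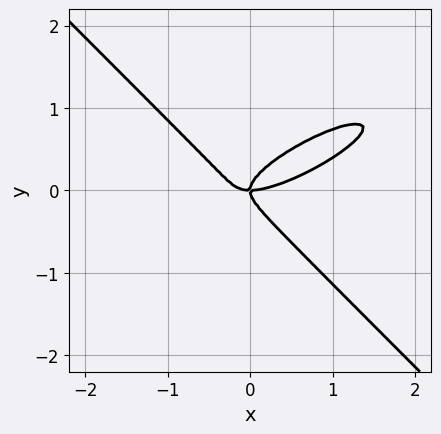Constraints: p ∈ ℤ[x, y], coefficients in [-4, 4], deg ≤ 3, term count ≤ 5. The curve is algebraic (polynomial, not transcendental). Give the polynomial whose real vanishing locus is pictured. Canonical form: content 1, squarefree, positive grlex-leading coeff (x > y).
1. Degree: a generic line meets the curve in up to 3 points, so deg p = 3.
2. Observable constraints: it crosses the x-axis at the gridline x = 0; one y-axis crossing is at y = 0.
3. These observations pin down the coefficients.

x^3 - 2*x^2*y + 3*y^3 - x*y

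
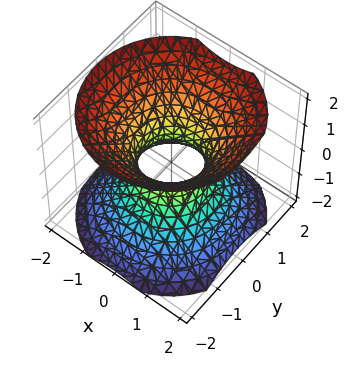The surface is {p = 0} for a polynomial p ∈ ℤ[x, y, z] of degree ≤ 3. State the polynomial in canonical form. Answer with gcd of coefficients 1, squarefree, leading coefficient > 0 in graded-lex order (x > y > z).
3*x^2 + 3*y^2 - 3*z^2 - 2

The degree is 2 — an hourglass — one-sheet hyperboloid; a quadric.
By symmetry, the surface is invariant under rotation about z: p = q(x² + y², z); mirror symmetry z ↦ −z ⇒ only even powers of z.
Reading off the gridlines: it misses every integer gridline on the z-axis; a circular section at z = -1 has radius between 1 and 2.
Fitting integer coefficients to these (and the overall shape) gives p.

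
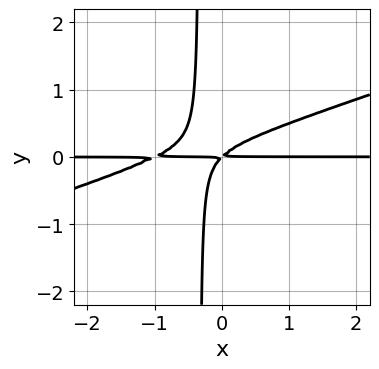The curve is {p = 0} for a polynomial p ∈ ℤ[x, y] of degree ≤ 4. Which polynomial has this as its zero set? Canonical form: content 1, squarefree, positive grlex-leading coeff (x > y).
x^2*y - 3*x*y^2 + x*y - y^2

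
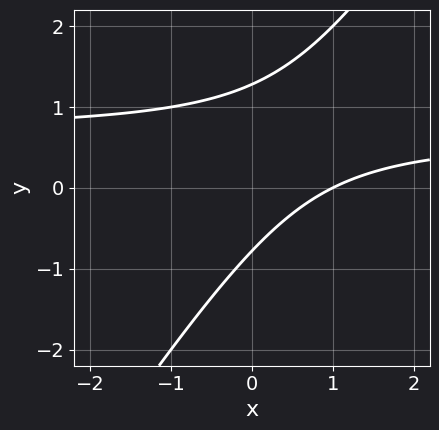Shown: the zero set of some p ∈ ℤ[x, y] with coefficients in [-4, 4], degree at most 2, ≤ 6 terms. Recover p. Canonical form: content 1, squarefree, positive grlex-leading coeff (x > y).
(a) deg p = 2.
(b) From the axis intercepts and sections: one x-axis crossing is at x = 1.
(c) Fitting integer coefficients to these (and the overall shape) gives p.

3*x*y - 2*y^2 - 2*x + y + 2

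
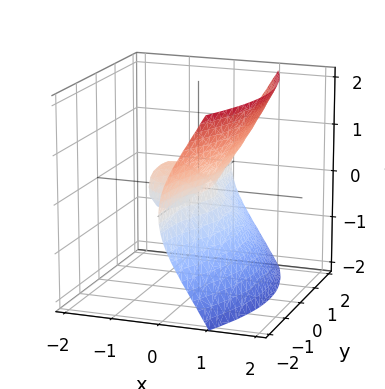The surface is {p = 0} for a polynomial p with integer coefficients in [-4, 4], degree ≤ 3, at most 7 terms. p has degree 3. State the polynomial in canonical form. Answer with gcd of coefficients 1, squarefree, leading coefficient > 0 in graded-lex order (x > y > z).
(a) deg p = 3.
(b) Against the integer gridlines: it meets the z-axis at z = 0 (among the integer gridlines); the x-axis gridline crossings are at x ∈ {-1, 0}; the visible y-axis segment lies entirely on the surface.
(c) Matching integer coefficients to the picture gives p.

3*x^3 + 2*x*y^2 + 2*x^2 - 3*z^2 - x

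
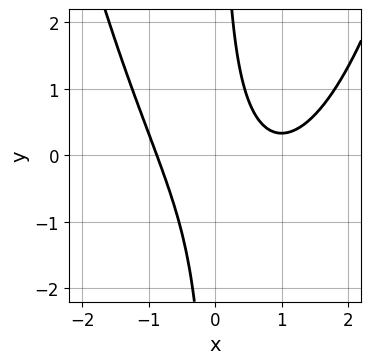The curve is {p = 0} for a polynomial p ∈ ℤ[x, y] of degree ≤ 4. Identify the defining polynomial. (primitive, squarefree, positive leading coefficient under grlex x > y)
2*x^3 - 2*x^2 - 3*x*y - x + 2

(a) Degree: a generic line meets the curve in up to 3 points, so deg p = 3.
(b) Observable constraints: it misses every integer gridline on the y-axis.
(c) Matching integer coefficients to the picture gives p.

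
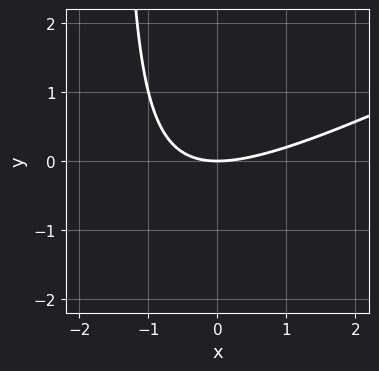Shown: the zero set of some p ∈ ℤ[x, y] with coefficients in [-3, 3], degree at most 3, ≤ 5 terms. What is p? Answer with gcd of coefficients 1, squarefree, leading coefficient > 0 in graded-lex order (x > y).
x^2 - 2*x*y - 3*y

First, deg p = 2. A generic line meets the curve in up to 2 points.
Next, from the visible intercepts: it crosses the y-axis at the gridline y = 0; it meets the x-axis at x = 0 (among the integer gridlines).
Finally, assembling these constraints gives the stated polynomial.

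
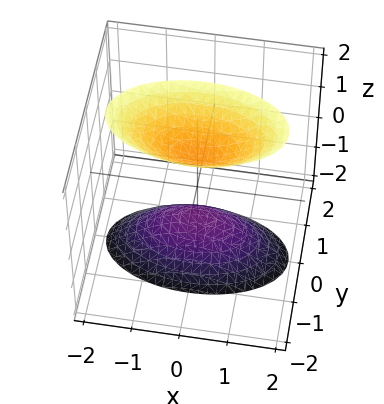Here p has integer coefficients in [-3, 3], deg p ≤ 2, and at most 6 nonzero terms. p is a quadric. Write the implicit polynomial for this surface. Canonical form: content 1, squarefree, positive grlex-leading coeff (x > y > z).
First, I count 2 distinct pieces.
Next, the degree is 2 — two separate bowl-shaped sheets opening away from each other; a quadric.
Next, symmetries: mirror symmetry x ↦ −x ⇒ only even powers of x; mirror symmetry y ↦ −y ⇒ only even powers of y; it's symmetric under z → −z, forcing even powers of z.
Next, observable constraints: the surface avoids every integer x-axis point in the box; the surface avoids every integer y-axis point in the box; the z-axis gridline crossings are at z ∈ {-1, 1}.
Finally, solving for integer coefficients yields p as stated.

x^2 + 3*y^2 - z^2 + 1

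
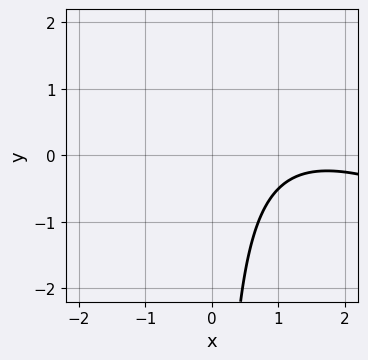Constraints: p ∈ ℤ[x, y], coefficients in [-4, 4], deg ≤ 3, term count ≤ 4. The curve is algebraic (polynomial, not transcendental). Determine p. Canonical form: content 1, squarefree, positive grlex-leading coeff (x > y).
1. deg p = 2. A generic line meets the curve in up to 2 points.
2. Observable constraints: it misses every integer gridline on the x-axis; the curve avoids every integer y-axis point in the box.
3. Together with the visible shape, these determine p as stated.

x^2 + 2*x*y - 3*x + 3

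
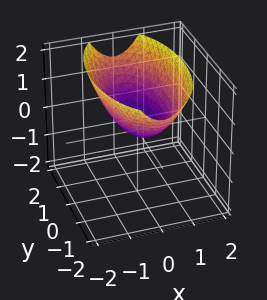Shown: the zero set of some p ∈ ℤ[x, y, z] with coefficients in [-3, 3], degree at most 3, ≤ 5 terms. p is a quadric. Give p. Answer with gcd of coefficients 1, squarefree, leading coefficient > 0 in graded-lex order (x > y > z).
First, deg p = 2.
Then, symmetries: the x ↦ −x reflection is a symmetry, so x appears only in even powers; mirror symmetry y ↦ −y ⇒ only even powers of y.
Then, reading off the gridlines: it meets the y-axis at y = 0 (among the integer gridlines); it meets the x-axis at x = 0 (among the integer gridlines).
Finally, putting this together gives p.

3*x^2 + y^2 - 3*z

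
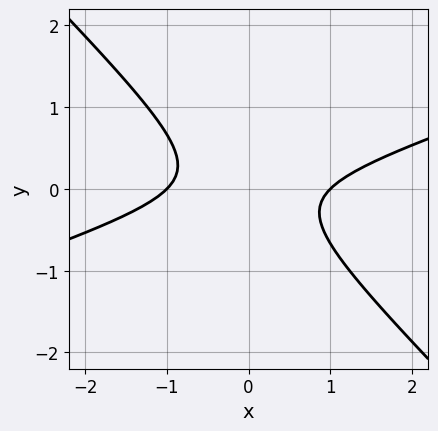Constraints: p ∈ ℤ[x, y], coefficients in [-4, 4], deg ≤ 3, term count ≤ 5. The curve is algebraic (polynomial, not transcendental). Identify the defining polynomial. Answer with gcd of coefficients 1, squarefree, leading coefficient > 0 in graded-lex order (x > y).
x^2 - 2*x*y - 3*y^2 - 1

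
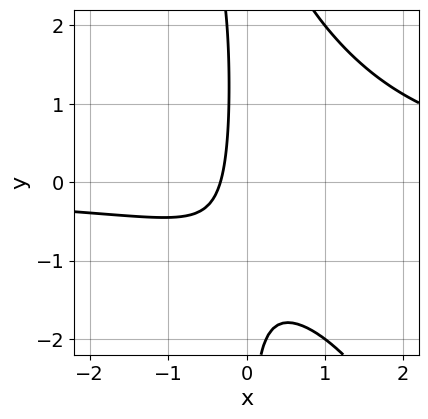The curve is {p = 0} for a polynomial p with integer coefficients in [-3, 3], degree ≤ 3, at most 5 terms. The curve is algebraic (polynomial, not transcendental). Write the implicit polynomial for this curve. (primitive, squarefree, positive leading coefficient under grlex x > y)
2*x^2*y + x*y^2 - 2*x*y - 3*x - 1

1. deg p = 3. No degree-2 curve has this shape.
2. From the visible intercepts: the curve avoids every integer y-axis point in the box.
3. Assembling these constraints gives the stated polynomial.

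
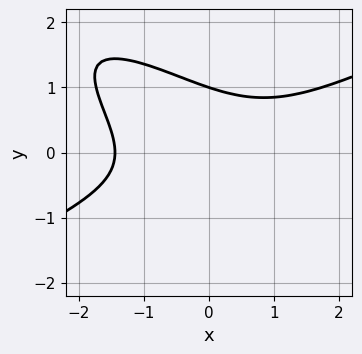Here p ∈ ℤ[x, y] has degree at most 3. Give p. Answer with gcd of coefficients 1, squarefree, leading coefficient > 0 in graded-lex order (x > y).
x^3 - 3*x*y^2 - 3*y^3 + 3

First, degree: the shape is more complex than any degree-2 curve, so deg p = 3.
Then, checking where it meets the axes: it crosses the y-axis at the gridline y = 1.
Finally, together with the visible shape, these determine p as stated.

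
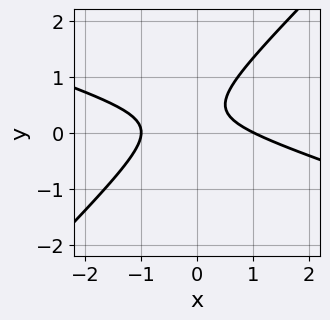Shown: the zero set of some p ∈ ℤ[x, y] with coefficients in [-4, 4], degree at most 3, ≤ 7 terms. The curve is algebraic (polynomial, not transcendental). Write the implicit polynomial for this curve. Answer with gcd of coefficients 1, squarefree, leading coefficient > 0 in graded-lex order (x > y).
x^2 + 2*x*y - 3*y^2 + 2*y - 1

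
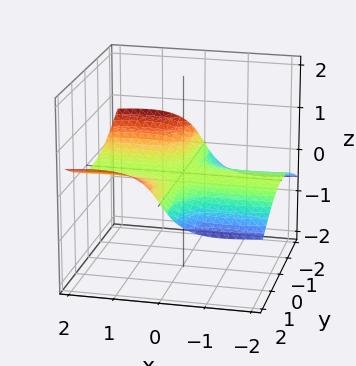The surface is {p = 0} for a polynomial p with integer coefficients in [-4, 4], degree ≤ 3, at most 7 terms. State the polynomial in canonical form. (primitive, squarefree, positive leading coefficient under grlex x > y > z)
2*x^2*z - x*y^2 + 2*x*z^2 + z^3 + 3*z

deg p = 3. A generic line meets the surface in up to 3 points.
Observable constraints: one z-axis crossing is at z = 0; the visible y-axis segment lies entirely on the surface; every point of the x-axis in the box is on the surface.
Fitting integer coefficients to these (and the overall shape) gives p.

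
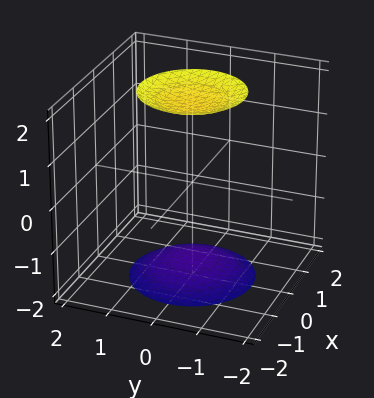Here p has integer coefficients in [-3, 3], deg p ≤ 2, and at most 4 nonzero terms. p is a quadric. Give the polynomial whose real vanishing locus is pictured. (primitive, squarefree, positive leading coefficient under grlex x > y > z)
x^2 + y^2 - z^2 + 3

I count 2 distinct pieces. Treating them together as one polynomial.
The degree is 2 — two separate bowl-shaped sheets opening away from each other; a quadric.
Symmetries: mirror symmetry z ↦ −z ⇒ only even powers of z; every cross-section ⟂ z is a circle, so x, y appear only via x² + y².
From the axis intercepts and sections: a circular section at z = -2 has radius exactly 1; it misses every integer gridline on the x-axis.
Together with the visible shape, these determine p as stated.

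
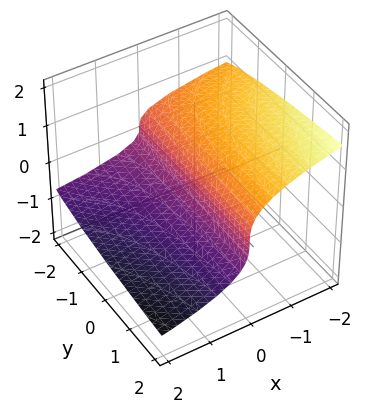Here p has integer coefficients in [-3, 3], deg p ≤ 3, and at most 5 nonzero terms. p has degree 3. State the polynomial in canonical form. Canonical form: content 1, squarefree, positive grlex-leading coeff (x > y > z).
1. The degree is 3 — the shape is more complex than any degree-2 surface.
2. From the visible intercepts: the visible y-axis segment lies entirely on the surface; one x-axis crossing is at x = 0; one z-axis crossing is at z = 0.
3. Fitting integer coefficients to these (and the overall shape) gives p.

3*z^3 + x*y + 3*x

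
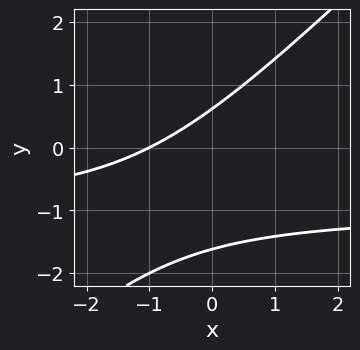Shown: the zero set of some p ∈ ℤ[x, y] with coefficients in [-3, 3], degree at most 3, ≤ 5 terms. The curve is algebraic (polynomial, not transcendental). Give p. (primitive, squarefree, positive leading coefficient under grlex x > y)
x*y - y^2 + x - y + 1

1. deg p = 2.
2. From the visible intercepts: one x-axis crossing is at x = -1.
3. Assembling these constraints gives the stated polynomial.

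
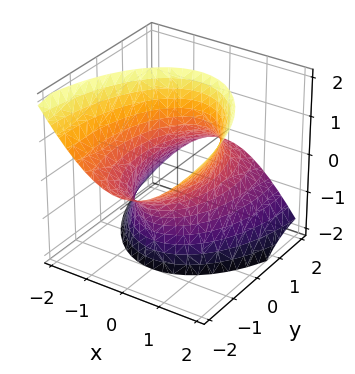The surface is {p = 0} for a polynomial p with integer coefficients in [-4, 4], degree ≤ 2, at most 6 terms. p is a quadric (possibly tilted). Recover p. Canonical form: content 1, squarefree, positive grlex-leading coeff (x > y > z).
Degree: a generic line meets the surface in up to 2 points, so deg p = 2.
Reading off the gridlines: among the integer gridlines, it crosses the x-axis at x ∈ {-1, 1}; the surface avoids every integer z-axis point in the box.
Matching integer coefficients to the picture gives p.

3*x^2 + y^2 + 3*y*z - z^2 - 3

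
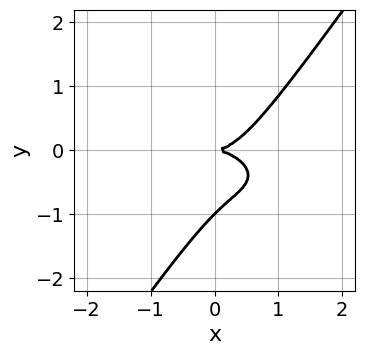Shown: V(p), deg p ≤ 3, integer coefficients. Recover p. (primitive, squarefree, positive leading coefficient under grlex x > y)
First, the degree is 3 — no degree-2 curve has this shape.
Next, from the axis intercepts and sections: the y-axis gridline crossings are at y ∈ {-1, 0}; it meets the x-axis at x = 0 (among the integer gridlines).
Finally, assembling these constraints gives the stated polynomial.

x^3 + x^2*y + 3*x*y^2 - 3*y^3 - 3*y^2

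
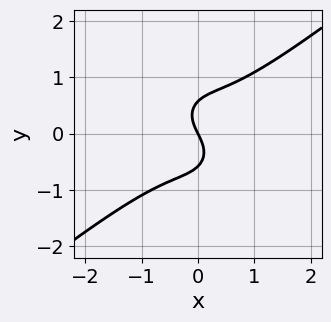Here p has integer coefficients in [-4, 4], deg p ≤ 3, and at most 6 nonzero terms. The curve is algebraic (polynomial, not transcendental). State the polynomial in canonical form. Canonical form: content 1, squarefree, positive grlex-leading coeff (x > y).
3*x^3 - 2*x^2*y - 3*y^3 + 2*x + y

Degree: the shape is more complex than any degree-2 curve, so deg p = 3.
From the visible intercepts: it crosses the y-axis at the gridline y = 0; it crosses the x-axis at the gridline x = 0.
Fitting integer coefficients to these (and the overall shape) gives p.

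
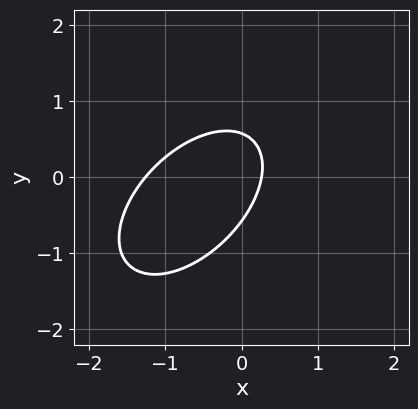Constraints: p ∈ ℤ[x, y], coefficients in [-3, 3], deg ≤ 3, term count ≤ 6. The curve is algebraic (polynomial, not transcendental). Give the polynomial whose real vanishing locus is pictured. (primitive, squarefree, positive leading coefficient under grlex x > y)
3*x^2 - 3*x*y + 3*y^2 + 3*x - 1

1. Degree: no degree-1 curve has this shape, so deg p = 2.
2. Putting this together gives p.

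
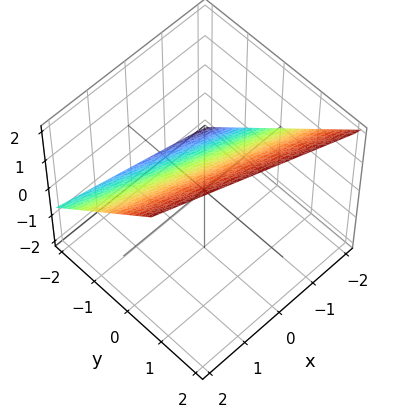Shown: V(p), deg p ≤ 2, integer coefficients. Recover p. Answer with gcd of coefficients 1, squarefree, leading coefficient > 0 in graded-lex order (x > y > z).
(a) deg p = 1. Every cross-section is a straight line — this is a plane.
(b) Observable constraints: one x-axis crossing is at x = -2.
(c) Matching integer coefficients to the picture gives p.

x + 3*y - 3*z + 2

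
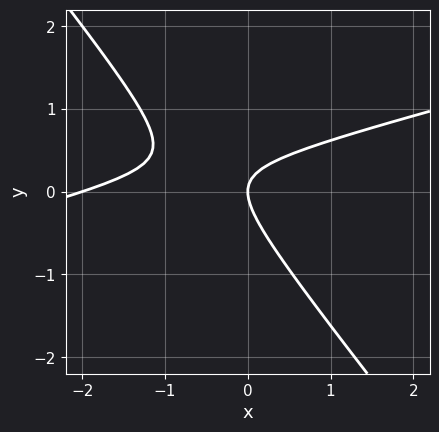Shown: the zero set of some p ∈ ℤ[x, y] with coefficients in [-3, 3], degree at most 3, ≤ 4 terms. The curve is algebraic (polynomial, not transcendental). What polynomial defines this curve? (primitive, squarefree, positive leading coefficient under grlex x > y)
The degree is 2 — a generic line meets the curve in up to 2 points.
From the axis intercepts and sections: it crosses the y-axis at the gridline y = 0; the x-axis gridline crossings are at x ∈ {-2, 0}.
These observations pin down the coefficients.

x^2 - 3*x*y - 3*y^2 + 2*x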